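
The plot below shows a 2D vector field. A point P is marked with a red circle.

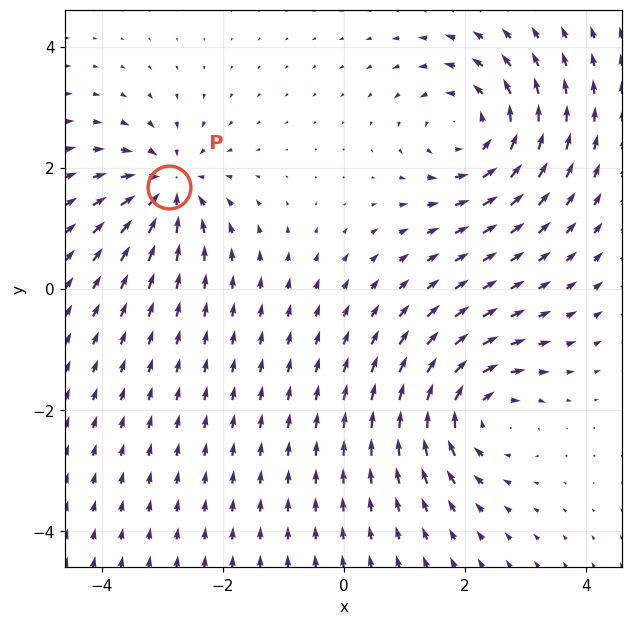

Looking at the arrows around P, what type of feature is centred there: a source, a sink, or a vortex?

At P (-2.9, 1.7) the arrows converge inward. Divergence about -4, curl ≈0 — negative divergence with near-zero curl is a sink.

sink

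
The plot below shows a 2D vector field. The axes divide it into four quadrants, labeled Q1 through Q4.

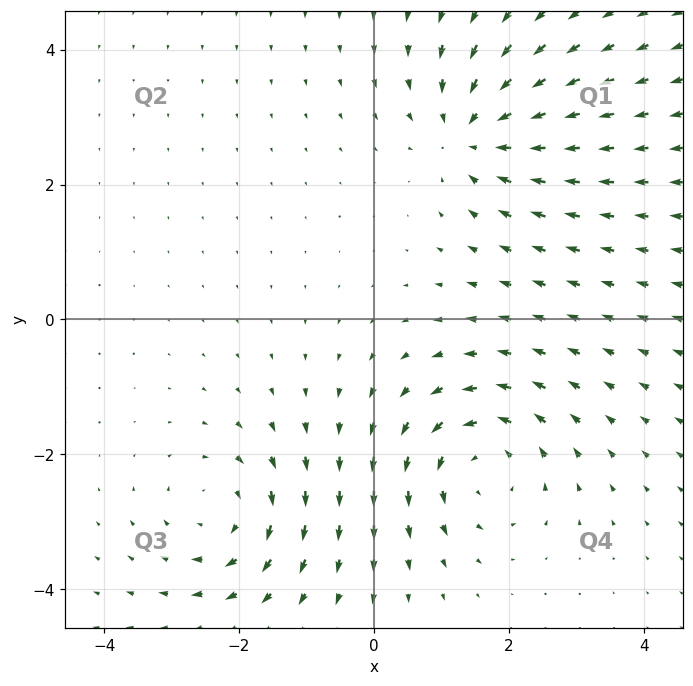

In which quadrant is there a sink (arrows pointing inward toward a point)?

The sink sits at approximately (1.5, 2.8), which lies in quadrant Q1. The divergence there is about -5, negative as expected for a sink.

Q1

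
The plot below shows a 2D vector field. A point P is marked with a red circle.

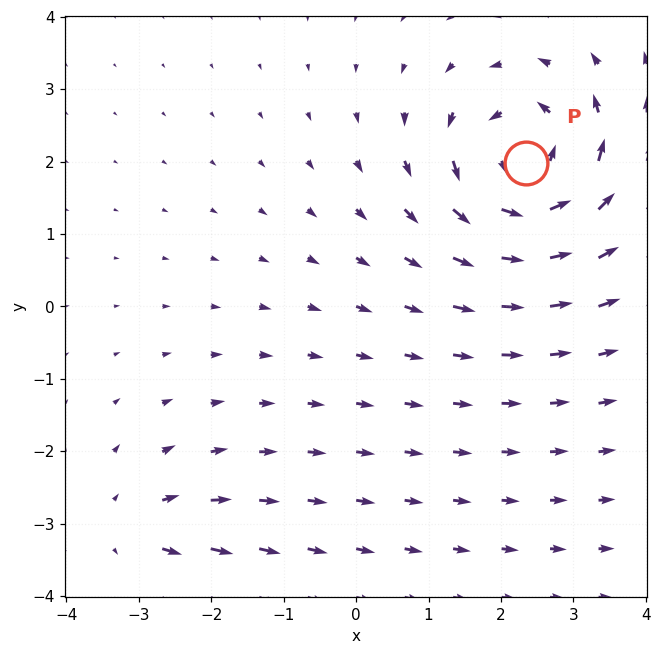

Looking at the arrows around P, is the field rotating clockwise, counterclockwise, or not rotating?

counterclockwise

Near P at (2.3, 2.0) the arrows circulate counterclockwise. The curl (z-component) there is about +5; positive curl means counterclockwise rotation.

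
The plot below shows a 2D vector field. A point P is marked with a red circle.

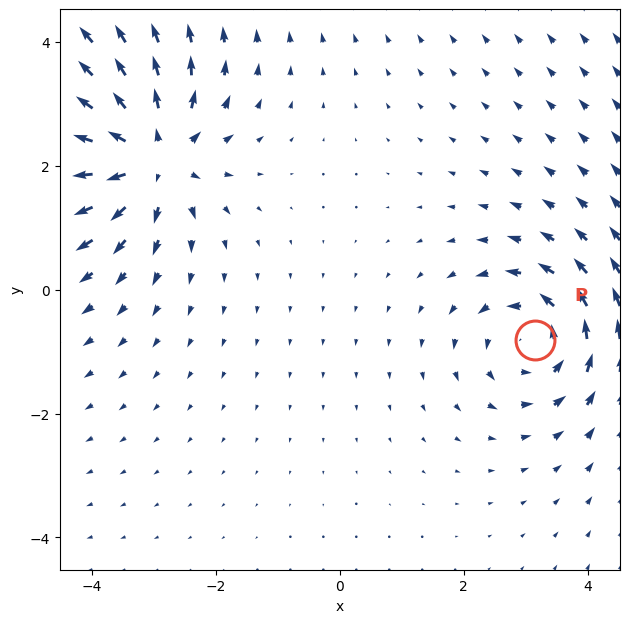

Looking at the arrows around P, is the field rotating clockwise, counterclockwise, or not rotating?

counterclockwise

Near P at (3.1, -0.8) the arrows circulate counterclockwise. The curl (z-component) there is about +3; positive curl means counterclockwise rotation.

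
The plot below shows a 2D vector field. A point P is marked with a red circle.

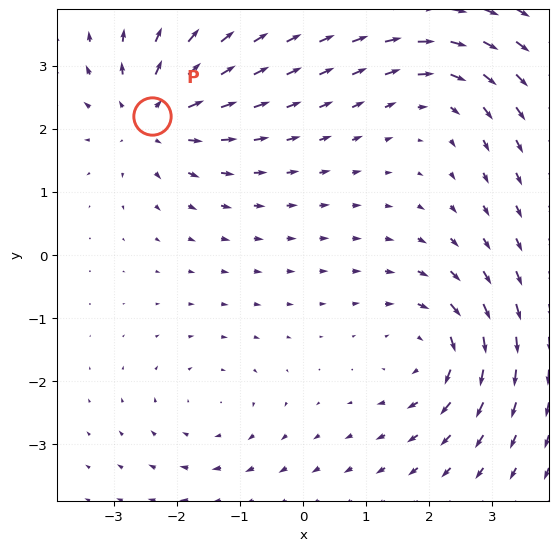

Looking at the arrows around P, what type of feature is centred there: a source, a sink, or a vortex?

source

At P (-2.4, 2.2) the arrows spread outward. Divergence about +5, curl ≈0 — positive divergence with near-zero curl is a source.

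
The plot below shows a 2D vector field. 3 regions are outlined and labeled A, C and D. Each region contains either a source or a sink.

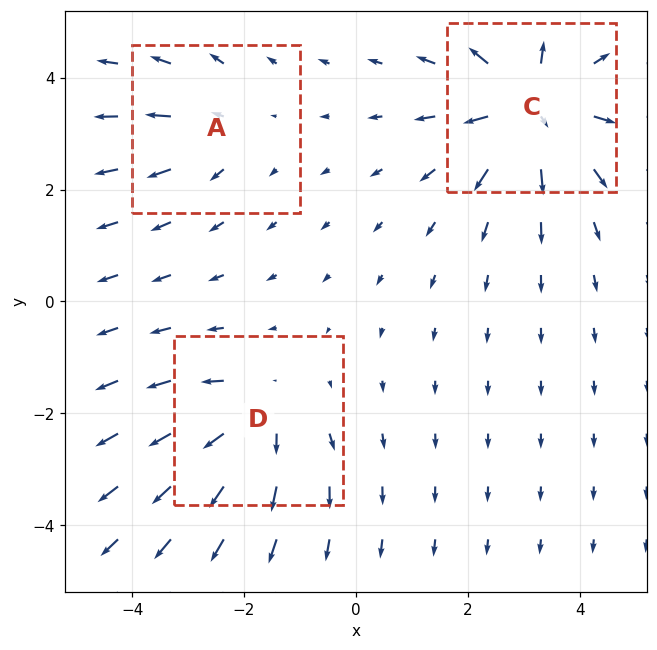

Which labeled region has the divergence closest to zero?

Divergence at each region's feature centre — A: about +2, C: about +6, D: about +4. Region A is closest to zero.

A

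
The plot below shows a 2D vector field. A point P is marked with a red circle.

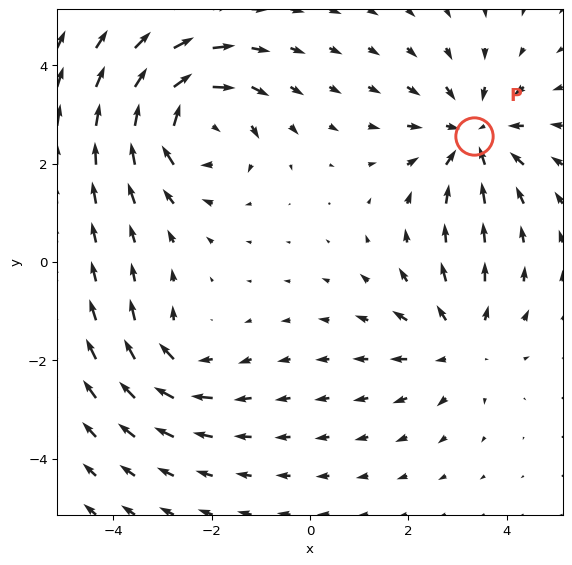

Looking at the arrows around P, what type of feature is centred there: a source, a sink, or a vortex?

At P (3.3, 2.6) the arrows converge inward. Divergence about -4, curl ≈0 — negative divergence with near-zero curl is a sink.

sink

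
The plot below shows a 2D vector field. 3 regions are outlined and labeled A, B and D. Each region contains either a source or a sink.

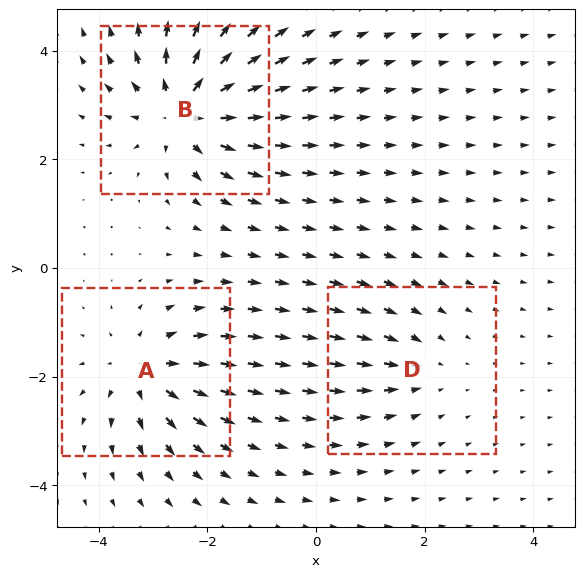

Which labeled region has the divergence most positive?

Divergence at each region's feature centre — A: about +4, B: about +6, D: about -2. Region B is most positive.

B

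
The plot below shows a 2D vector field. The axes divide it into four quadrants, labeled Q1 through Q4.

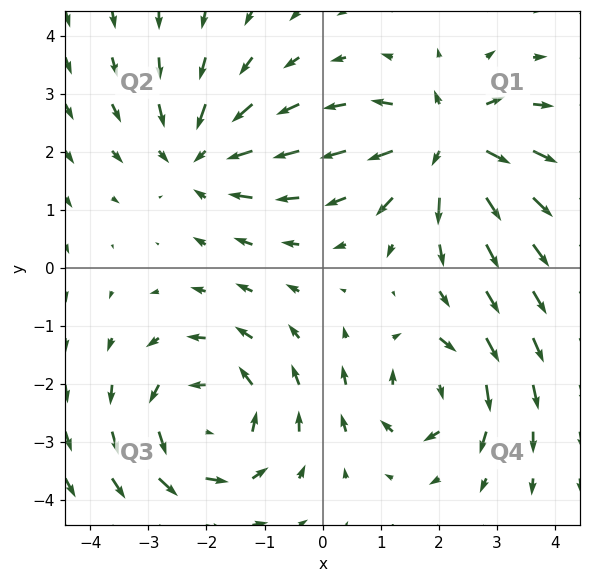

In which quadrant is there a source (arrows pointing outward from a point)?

The source sits at approximately (2.2, 2.1), which lies in quadrant Q1. The divergence there is about +5, positive as expected for a source.

Q1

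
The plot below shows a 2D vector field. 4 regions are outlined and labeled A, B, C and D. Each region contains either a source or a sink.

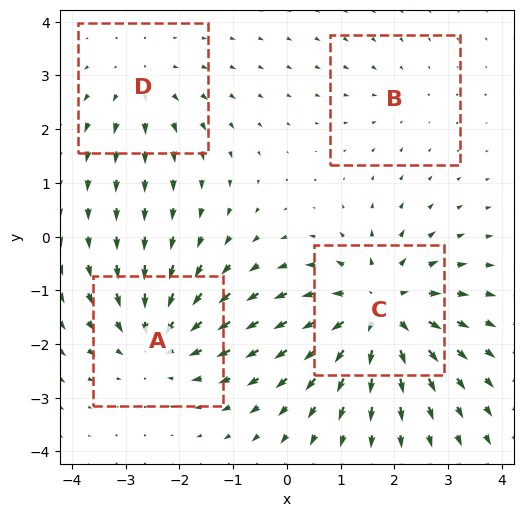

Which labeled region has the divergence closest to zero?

B

Divergence at each region's feature centre — A: about -5, B: about -2, C: about +7, D: about +3. Region B is closest to zero.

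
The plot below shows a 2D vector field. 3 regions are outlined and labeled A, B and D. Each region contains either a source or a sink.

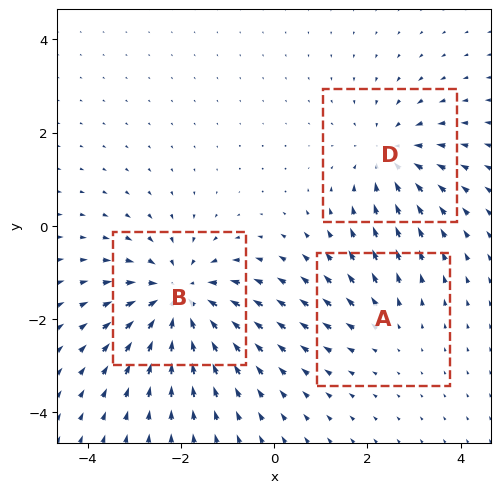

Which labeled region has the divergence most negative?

B

Divergence at each region's feature centre — A: about +2, B: about -4, D: about -3. Region B is most negative.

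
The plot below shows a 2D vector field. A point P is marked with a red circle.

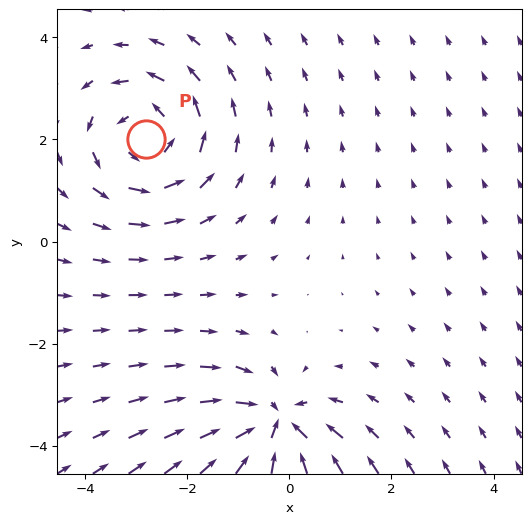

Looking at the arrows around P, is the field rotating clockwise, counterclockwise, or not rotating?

counterclockwise

Near P at (-2.8, 2.0) the arrows circulate counterclockwise. The curl (z-component) there is about +3; positive curl means counterclockwise rotation.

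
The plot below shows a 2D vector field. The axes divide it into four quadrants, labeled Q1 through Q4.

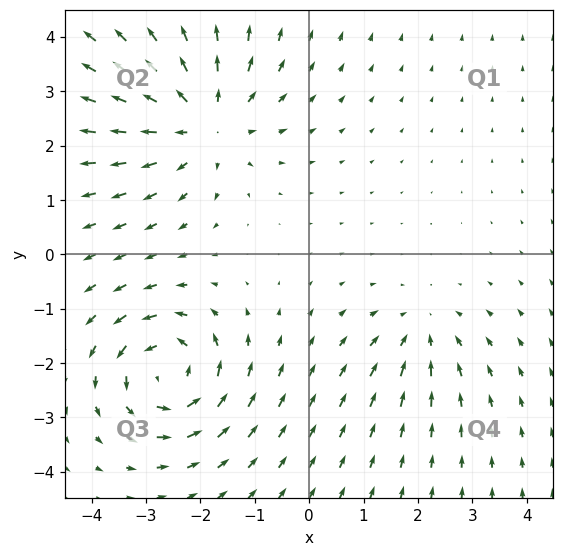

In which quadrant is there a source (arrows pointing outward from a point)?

Q2

The source sits at approximately (-1.9, 2.4), which lies in quadrant Q2. The divergence there is about +4, positive as expected for a source.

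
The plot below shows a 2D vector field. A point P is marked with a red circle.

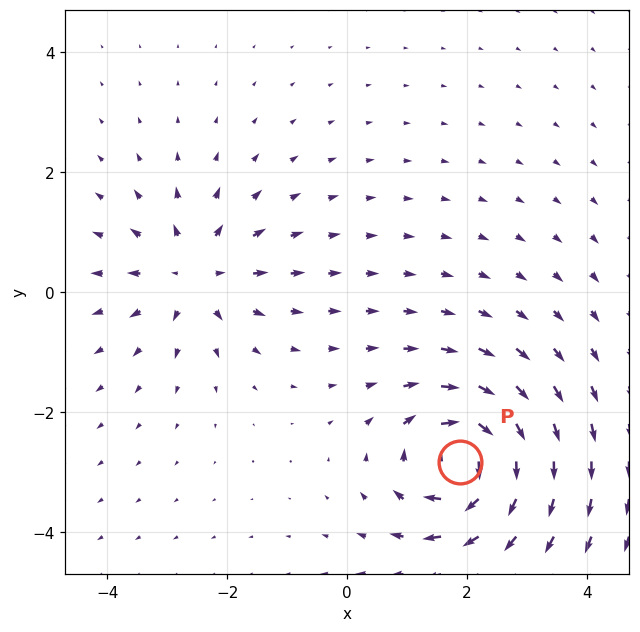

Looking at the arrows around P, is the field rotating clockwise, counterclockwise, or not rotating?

Near P at (1.9, -2.8) the arrows circulate clockwise. The curl (z-component) there is about -6; negative curl means clockwise rotation.

clockwise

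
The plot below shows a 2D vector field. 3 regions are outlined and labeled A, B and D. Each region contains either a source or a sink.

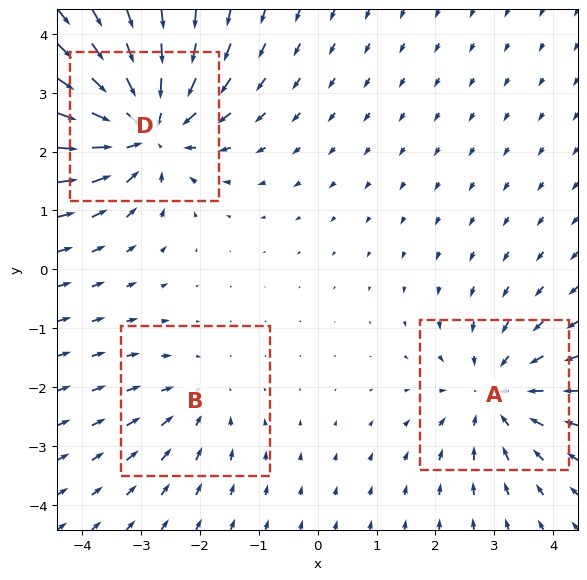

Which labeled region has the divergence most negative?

Divergence at each region's feature centre — A: about -3, B: about -2, D: about -5. Region D is most negative.

D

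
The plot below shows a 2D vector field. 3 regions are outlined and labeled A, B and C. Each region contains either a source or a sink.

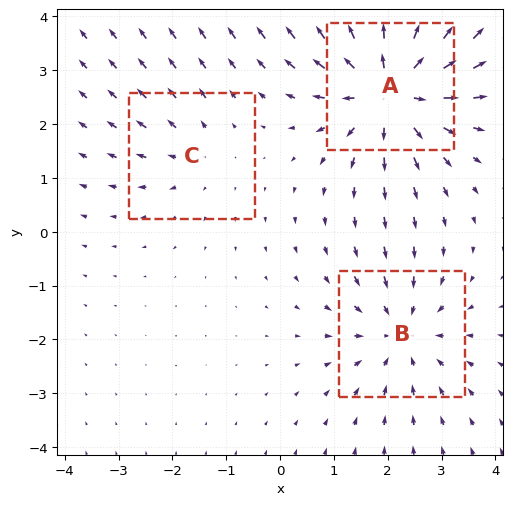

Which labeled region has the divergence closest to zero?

C

Divergence at each region's feature centre — A: about +5, B: about -3, C: about +2. Region C is closest to zero.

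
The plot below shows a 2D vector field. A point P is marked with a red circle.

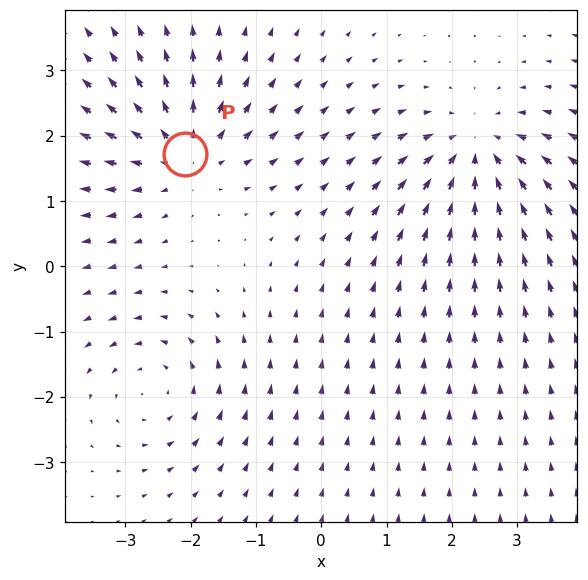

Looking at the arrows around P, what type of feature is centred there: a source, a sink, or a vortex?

At P (-2.1, 1.7) the arrows spread outward. Divergence about +4, curl ≈0 — positive divergence with near-zero curl is a source.

source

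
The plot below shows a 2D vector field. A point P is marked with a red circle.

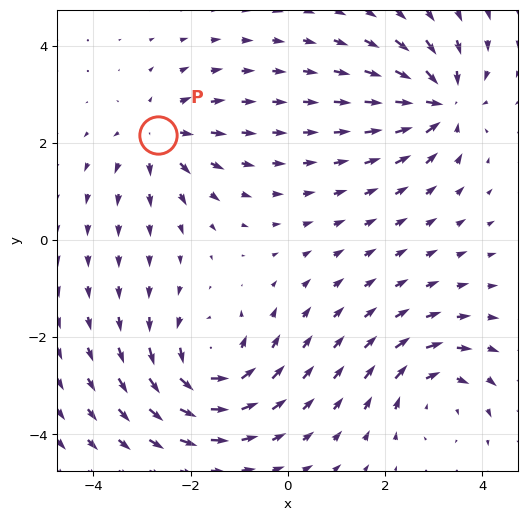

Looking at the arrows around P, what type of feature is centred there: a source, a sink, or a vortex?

source

At P (-2.7, 2.2) the arrows spread outward. Divergence about +4, curl ≈0 — positive divergence with near-zero curl is a source.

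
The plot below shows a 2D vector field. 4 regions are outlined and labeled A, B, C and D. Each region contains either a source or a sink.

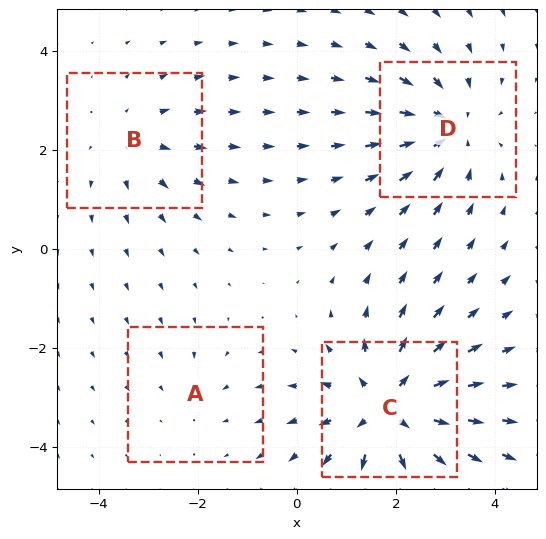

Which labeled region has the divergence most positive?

Divergence at each region's feature centre — A: about -2, B: about +3, C: about +6, D: about -4. Region C is most positive.

C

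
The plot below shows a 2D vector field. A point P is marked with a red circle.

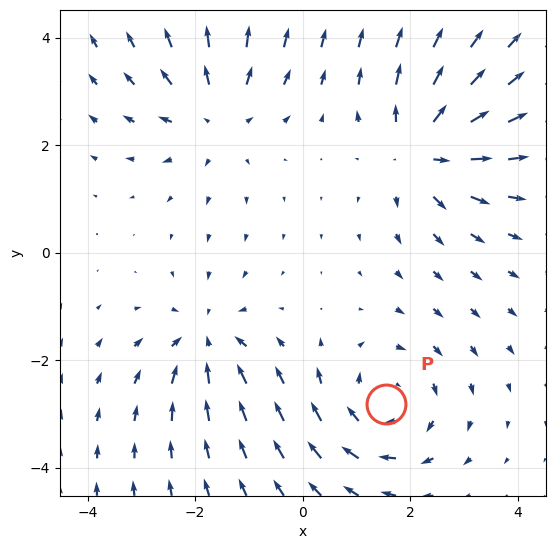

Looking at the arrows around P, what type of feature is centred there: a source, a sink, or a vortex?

At P (1.6, -2.8) the arrows circulate clockwise. Divergence ≈0, curl about -3 — near-zero divergence with nonzero curl is a vortex.

vortex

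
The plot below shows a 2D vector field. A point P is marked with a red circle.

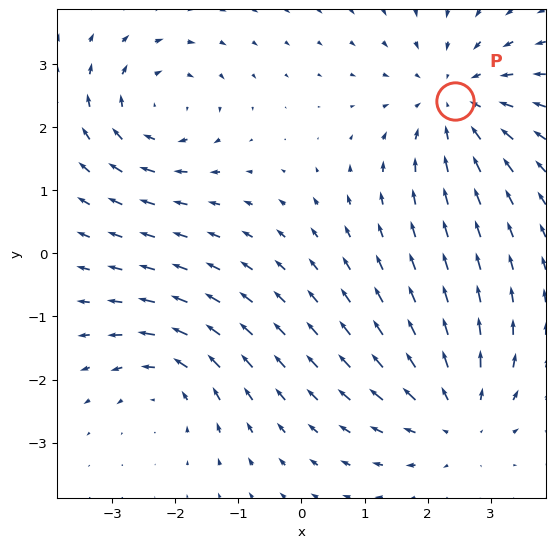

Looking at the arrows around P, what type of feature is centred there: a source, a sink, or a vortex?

sink

At P (2.4, 2.4) the arrows converge inward. Divergence about -4, curl ≈0 — negative divergence with near-zero curl is a sink.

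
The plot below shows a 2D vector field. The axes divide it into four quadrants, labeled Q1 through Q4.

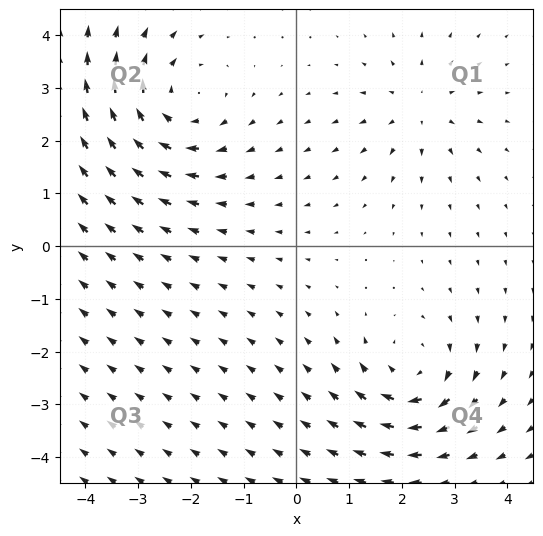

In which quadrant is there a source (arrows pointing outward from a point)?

Q1

The source sits at approximately (2.3, 2.6), which lies in quadrant Q1. The divergence there is about +3, positive as expected for a source.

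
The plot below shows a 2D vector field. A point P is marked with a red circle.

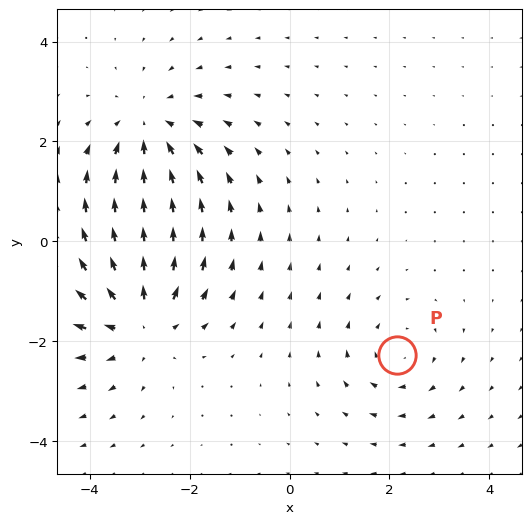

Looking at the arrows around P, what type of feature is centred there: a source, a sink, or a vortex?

At P (2.2, -2.3) the arrows circulate clockwise. Divergence ≈0, curl about -3 — near-zero divergence with nonzero curl is a vortex.

vortex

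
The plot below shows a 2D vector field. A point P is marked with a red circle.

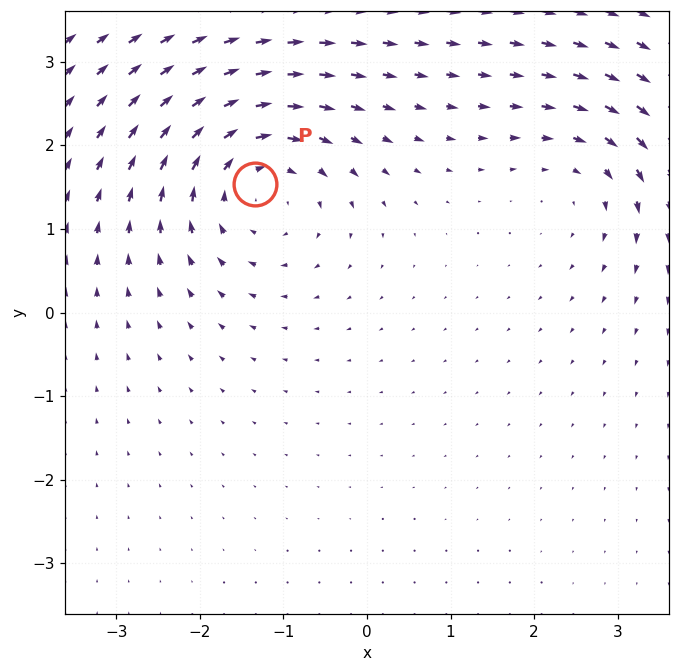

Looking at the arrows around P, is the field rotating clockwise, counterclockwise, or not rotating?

clockwise

Near P at (-1.3, 1.5) the arrows circulate clockwise. The curl (z-component) there is about -5; negative curl means clockwise rotation.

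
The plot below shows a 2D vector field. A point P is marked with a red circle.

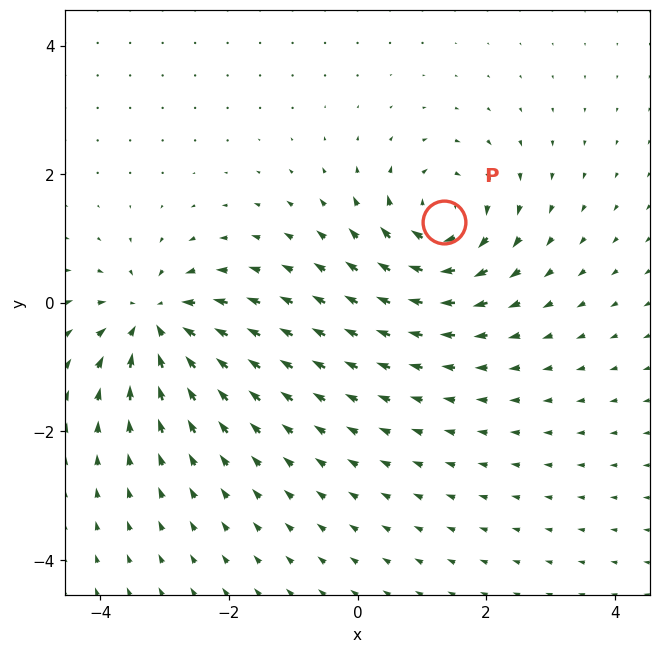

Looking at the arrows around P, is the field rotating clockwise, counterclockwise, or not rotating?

Near P at (1.3, 1.3) the arrows circulate clockwise. The curl (z-component) there is about -6; negative curl means clockwise rotation.

clockwise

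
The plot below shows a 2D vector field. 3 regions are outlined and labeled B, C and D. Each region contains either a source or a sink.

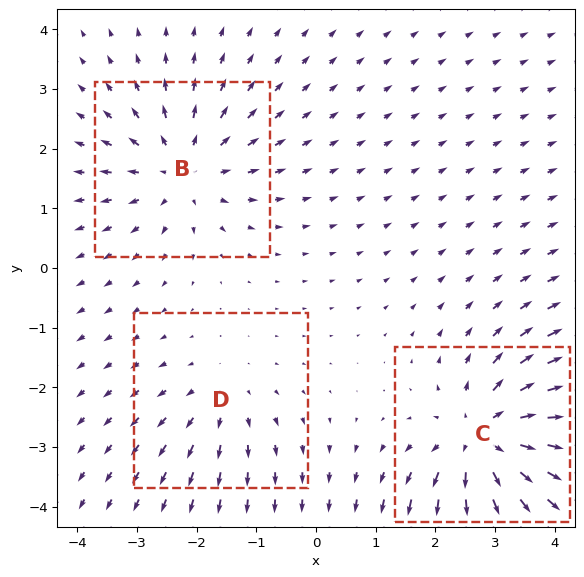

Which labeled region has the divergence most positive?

C

Divergence at each region's feature centre — B: about +4, C: about +5, D: about +2. Region C is most positive.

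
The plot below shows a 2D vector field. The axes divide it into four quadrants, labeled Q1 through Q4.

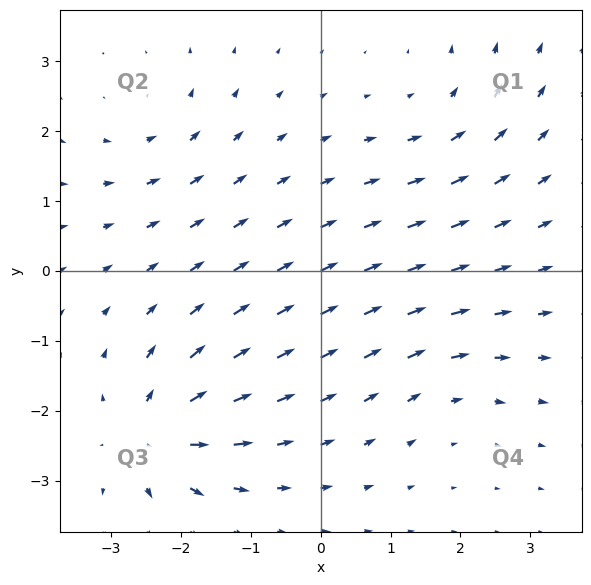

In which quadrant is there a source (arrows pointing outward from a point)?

Q3

The source sits at approximately (-2.4, -2.4), which lies in quadrant Q3. The divergence there is about +6, positive as expected for a source.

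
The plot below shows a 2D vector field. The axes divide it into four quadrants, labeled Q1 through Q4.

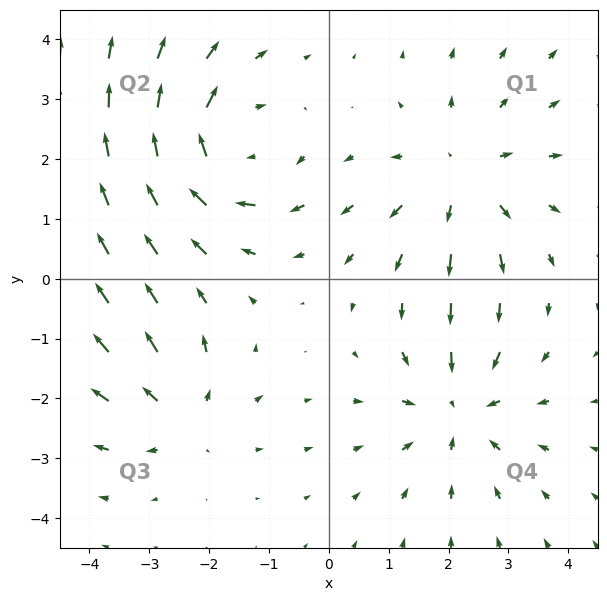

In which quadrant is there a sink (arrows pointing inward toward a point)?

The sink sits at approximately (2.2, -2.2), which lies in quadrant Q4. The divergence there is about -4, negative as expected for a sink.

Q4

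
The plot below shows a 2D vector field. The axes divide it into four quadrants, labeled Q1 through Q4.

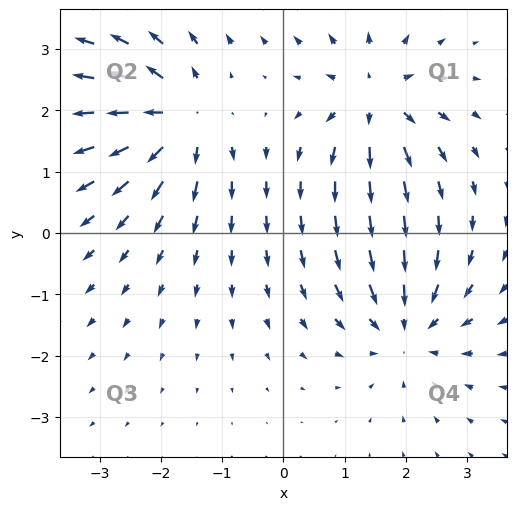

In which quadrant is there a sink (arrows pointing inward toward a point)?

Q4

The sink sits at approximately (2.0, -1.5), which lies in quadrant Q4. The divergence there is about -4, negative as expected for a sink.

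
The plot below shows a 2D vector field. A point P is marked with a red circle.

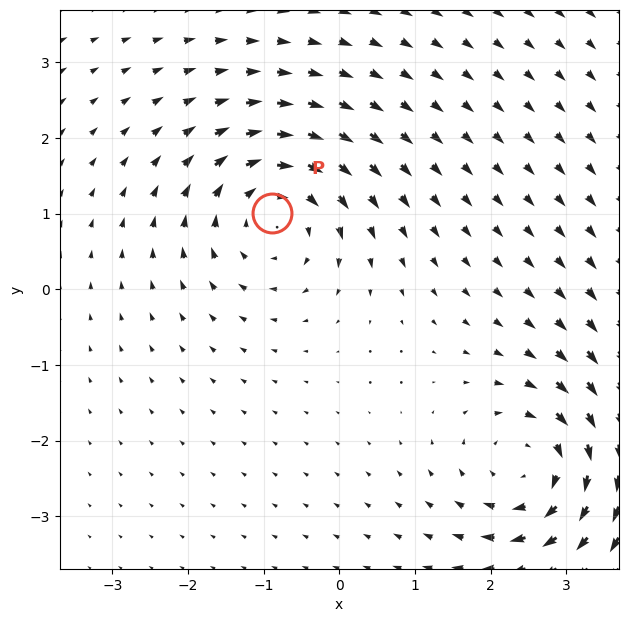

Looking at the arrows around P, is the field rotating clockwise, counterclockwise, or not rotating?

clockwise

Near P at (-0.9, 1.0) the arrows circulate clockwise. The curl (z-component) there is about -4; negative curl means clockwise rotation.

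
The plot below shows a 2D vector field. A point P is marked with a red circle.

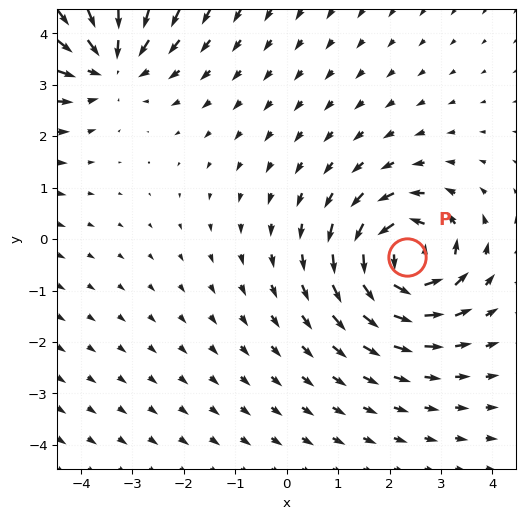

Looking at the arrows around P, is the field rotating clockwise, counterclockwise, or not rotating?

Near P at (2.3, -0.3) the arrows circulate counterclockwise. The curl (z-component) there is about +7; positive curl means counterclockwise rotation.

counterclockwise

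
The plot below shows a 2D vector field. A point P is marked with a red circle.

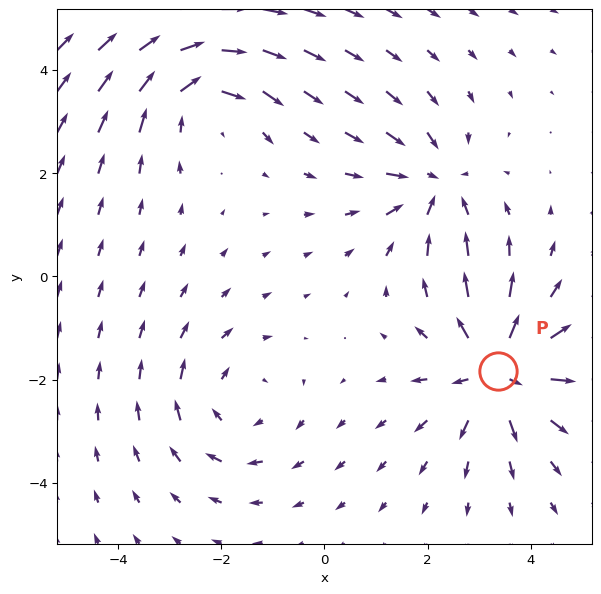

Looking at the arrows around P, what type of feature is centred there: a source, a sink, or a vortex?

source

At P (3.4, -1.8) the arrows spread outward. Divergence about +4, curl ≈0 — positive divergence with near-zero curl is a source.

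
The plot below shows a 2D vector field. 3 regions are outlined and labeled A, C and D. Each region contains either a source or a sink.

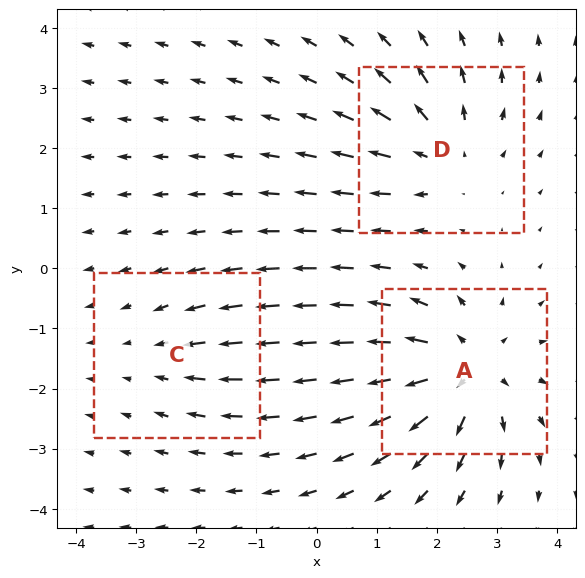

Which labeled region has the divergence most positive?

A

Divergence at each region's feature centre — A: about +4, C: about -2, D: about +3. Region A is most positive.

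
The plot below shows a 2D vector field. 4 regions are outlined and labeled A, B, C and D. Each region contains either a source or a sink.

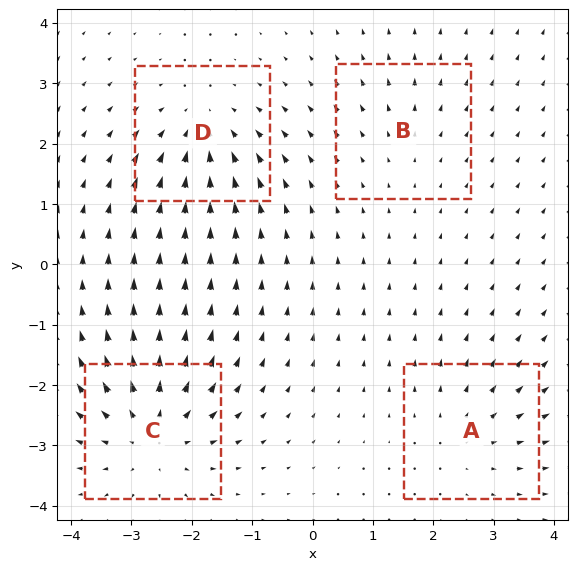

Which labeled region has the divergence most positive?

Divergence at each region's feature centre — A: about +3, B: about +2, C: about +6, D: about -5. Region C is most positive.

C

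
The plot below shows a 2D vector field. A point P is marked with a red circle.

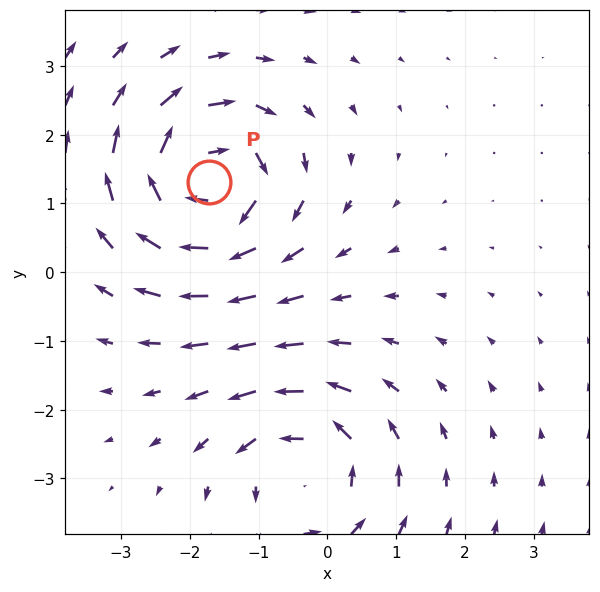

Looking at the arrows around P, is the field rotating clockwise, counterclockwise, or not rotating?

Near P at (-1.7, 1.3) the arrows circulate clockwise. The curl (z-component) there is about -6; negative curl means clockwise rotation.

clockwise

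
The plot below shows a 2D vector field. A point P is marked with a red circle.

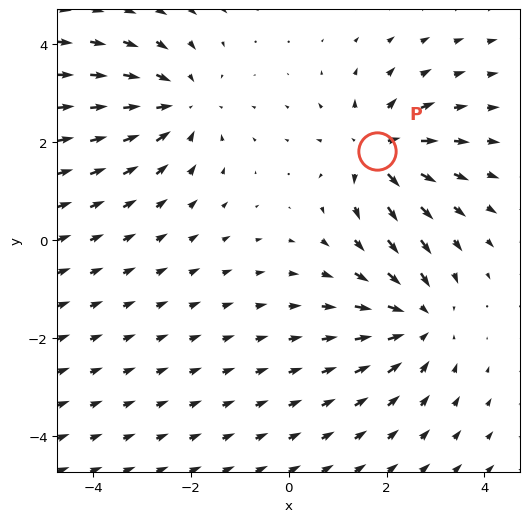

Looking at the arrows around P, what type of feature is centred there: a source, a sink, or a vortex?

At P (1.8, 1.8) the arrows spread outward. Divergence about +3, curl ≈0 — positive divergence with near-zero curl is a source.

source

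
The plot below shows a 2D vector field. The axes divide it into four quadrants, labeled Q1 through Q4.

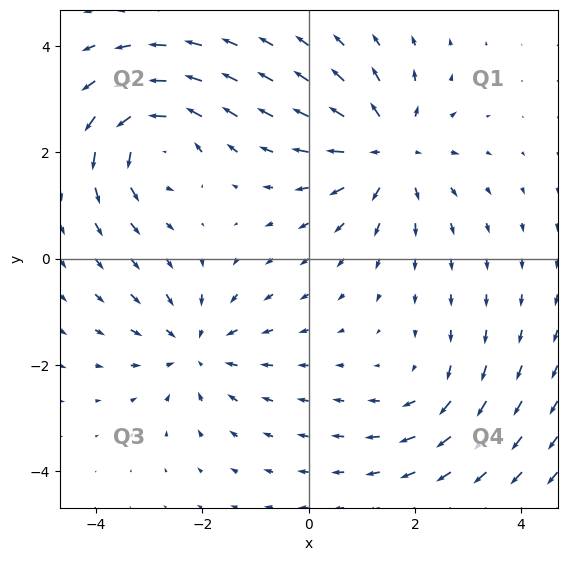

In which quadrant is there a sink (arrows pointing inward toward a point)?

Q3

The sink sits at approximately (-2.1, -1.7), which lies in quadrant Q3. The divergence there is about -4, negative as expected for a sink.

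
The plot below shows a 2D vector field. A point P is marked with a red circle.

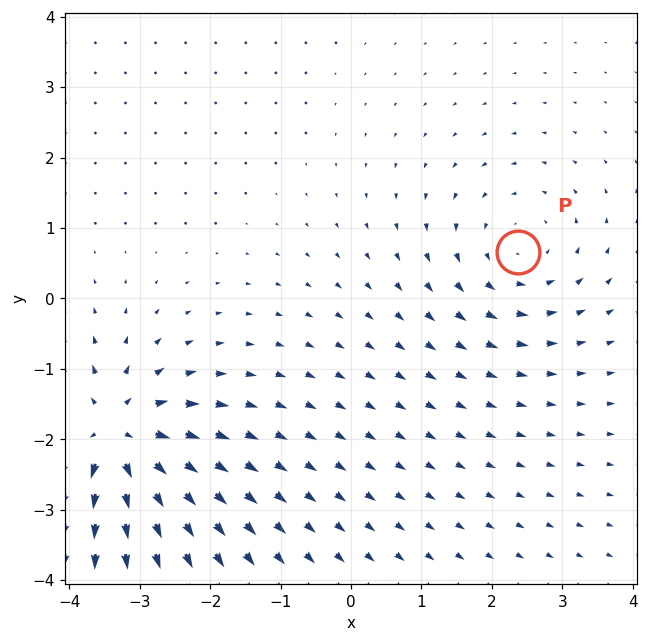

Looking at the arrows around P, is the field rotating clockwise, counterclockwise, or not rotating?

counterclockwise

Near P at (2.4, 0.7) the arrows circulate counterclockwise. The curl (z-component) there is about +3; positive curl means counterclockwise rotation.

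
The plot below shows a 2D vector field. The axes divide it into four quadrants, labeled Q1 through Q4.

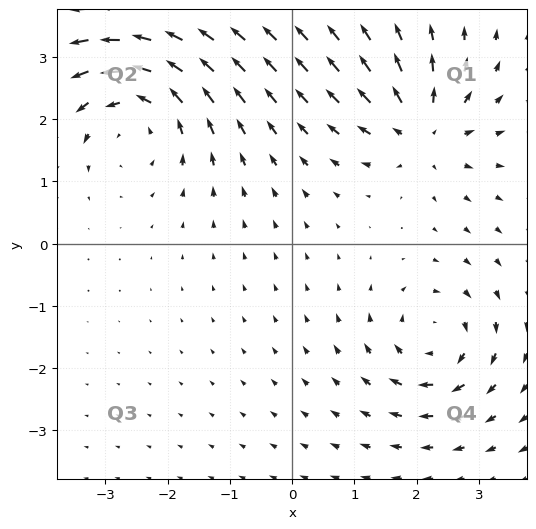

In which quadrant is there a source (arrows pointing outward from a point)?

Q1

The source sits at approximately (2.1, 1.8), which lies in quadrant Q1. The divergence there is about +5, positive as expected for a source.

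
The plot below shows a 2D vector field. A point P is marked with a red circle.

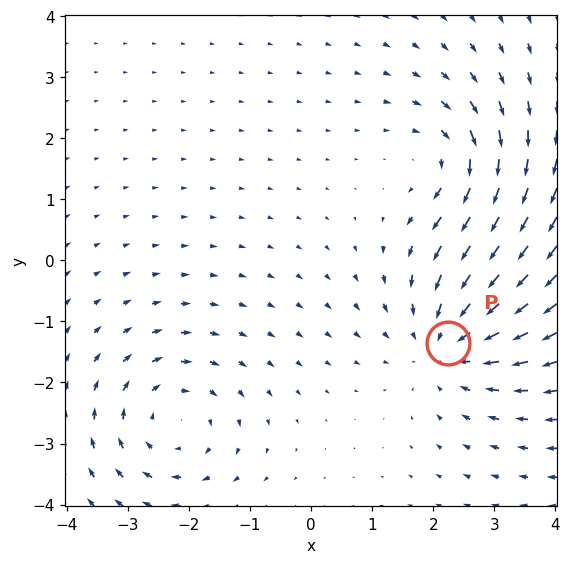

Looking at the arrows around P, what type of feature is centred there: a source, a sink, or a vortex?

At P (2.2, -1.3) the arrows converge inward. Divergence about -4, curl ≈0 — negative divergence with near-zero curl is a sink.

sink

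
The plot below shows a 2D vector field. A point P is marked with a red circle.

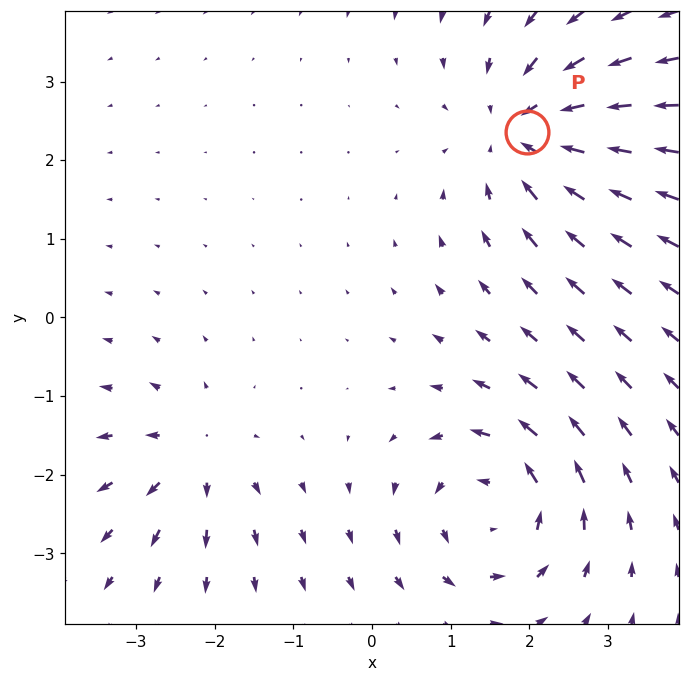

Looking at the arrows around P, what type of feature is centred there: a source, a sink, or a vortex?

At P (2.0, 2.4) the arrows converge inward. Divergence about -5, curl ≈0 — negative divergence with near-zero curl is a sink.

sink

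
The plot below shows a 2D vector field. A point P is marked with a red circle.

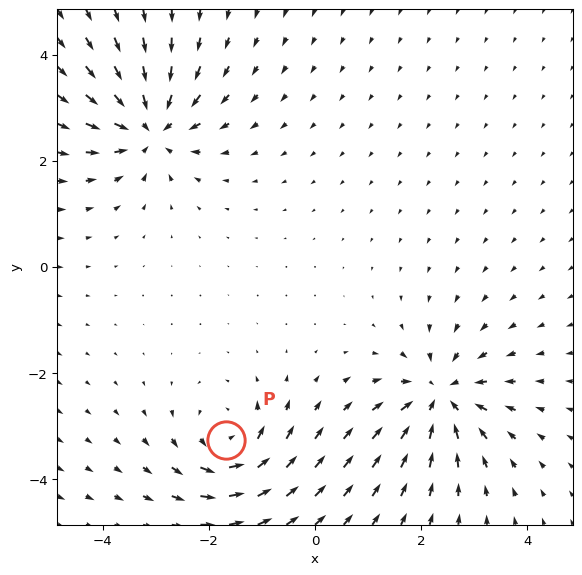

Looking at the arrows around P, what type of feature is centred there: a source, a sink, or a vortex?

At P (-1.7, -3.3) the arrows circulate counterclockwise. Divergence ≈0, curl about +4 — near-zero divergence with nonzero curl is a vortex.

vortex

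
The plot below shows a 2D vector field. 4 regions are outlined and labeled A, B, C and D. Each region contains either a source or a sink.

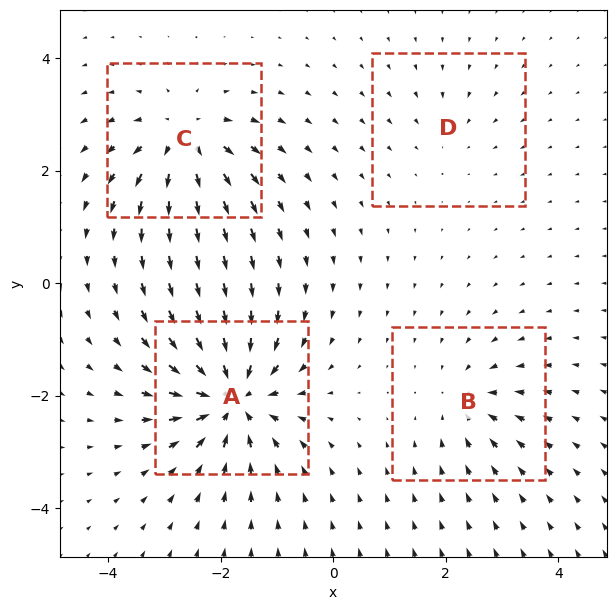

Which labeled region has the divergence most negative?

A

Divergence at each region's feature centre — A: about -9, B: about -4, C: about +7, D: about -2. Region A is most negative.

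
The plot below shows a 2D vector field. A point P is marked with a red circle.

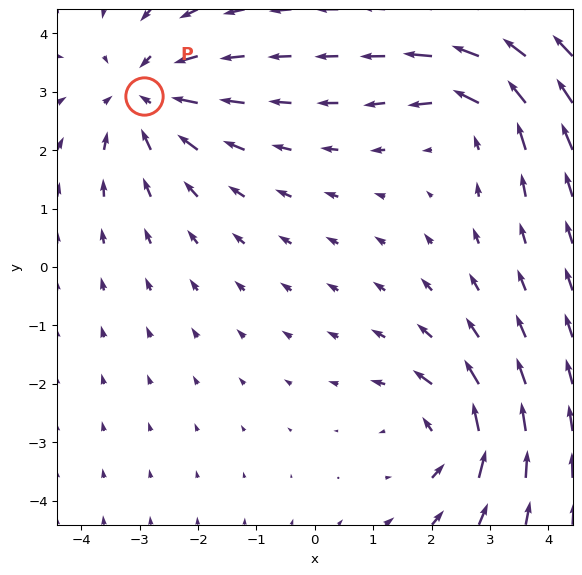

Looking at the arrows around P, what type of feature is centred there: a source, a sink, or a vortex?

At P (-2.9, 2.9) the arrows converge inward. Divergence about -3, curl ≈0 — negative divergence with near-zero curl is a sink.

sink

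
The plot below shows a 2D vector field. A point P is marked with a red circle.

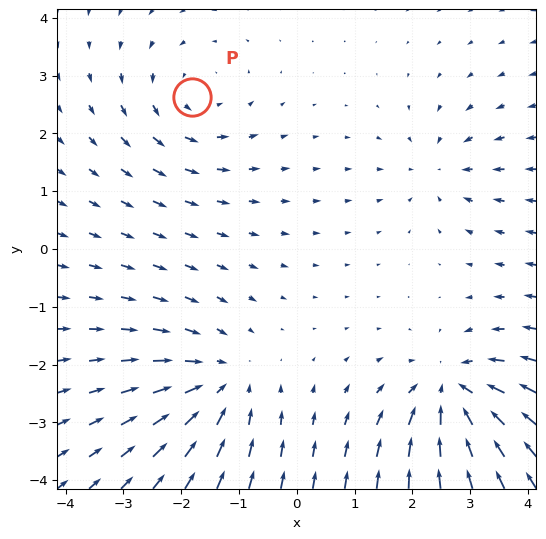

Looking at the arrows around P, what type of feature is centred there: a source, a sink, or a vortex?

At P (-1.8, 2.6) the arrows circulate counterclockwise. Divergence ≈0, curl about +3 — near-zero divergence with nonzero curl is a vortex.

vortex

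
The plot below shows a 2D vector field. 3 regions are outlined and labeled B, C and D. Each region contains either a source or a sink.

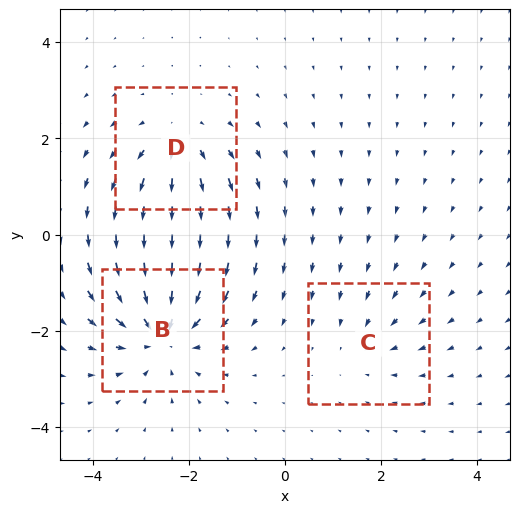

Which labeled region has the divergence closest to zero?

C

Divergence at each region's feature centre — B: about -4, C: about -2, D: about +3. Region C is closest to zero.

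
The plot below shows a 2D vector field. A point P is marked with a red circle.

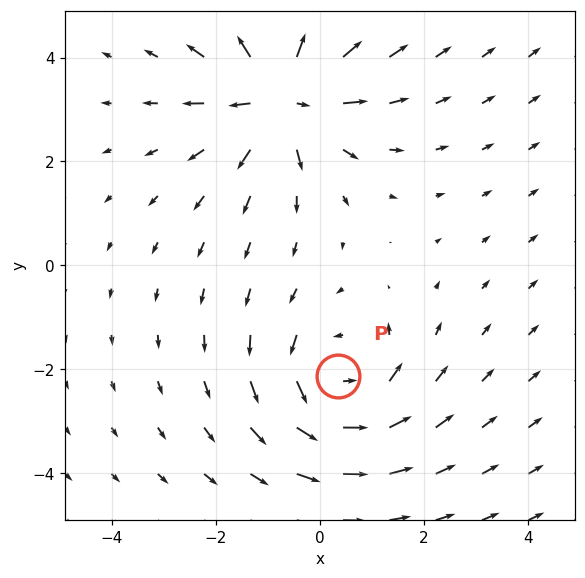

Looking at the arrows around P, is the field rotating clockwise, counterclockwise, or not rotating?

Near P at (0.3, -2.1) the arrows circulate counterclockwise. The curl (z-component) there is about +3; positive curl means counterclockwise rotation.

counterclockwise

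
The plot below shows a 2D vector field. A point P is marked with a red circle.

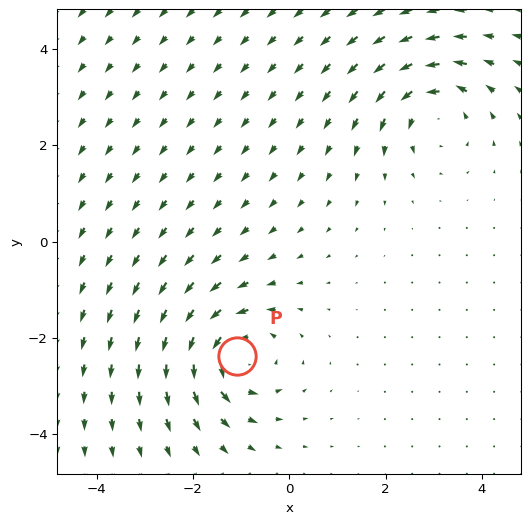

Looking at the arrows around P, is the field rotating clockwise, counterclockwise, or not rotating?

Near P at (-1.1, -2.4) the arrows circulate counterclockwise. The curl (z-component) there is about +4; positive curl means counterclockwise rotation.

counterclockwise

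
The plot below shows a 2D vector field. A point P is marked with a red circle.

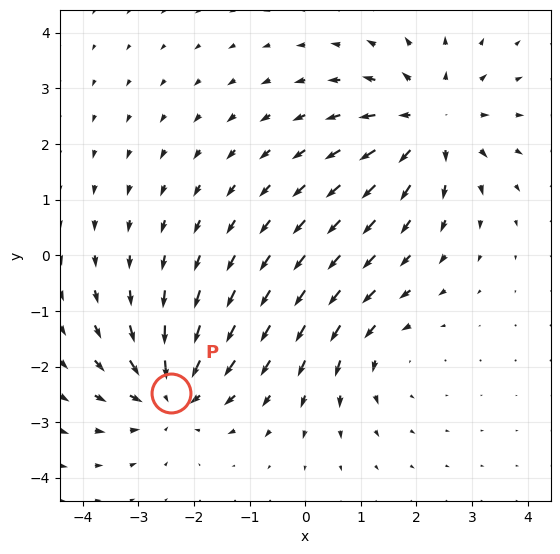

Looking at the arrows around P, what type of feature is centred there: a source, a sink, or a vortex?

At P (-2.4, -2.5) the arrows converge inward. Divergence about -5, curl ≈0 — negative divergence with near-zero curl is a sink.

sink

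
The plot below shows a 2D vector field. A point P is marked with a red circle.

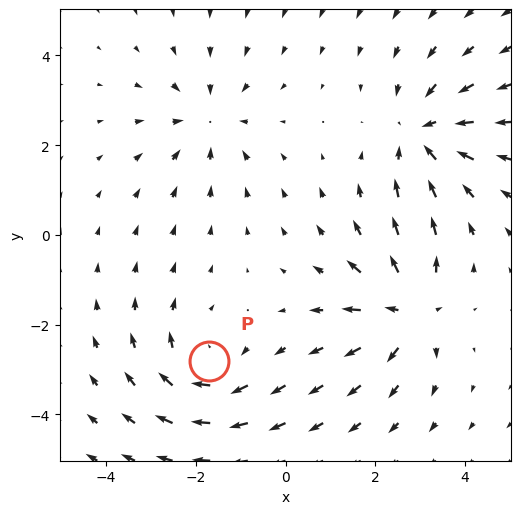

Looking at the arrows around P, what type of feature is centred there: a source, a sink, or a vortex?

At P (-1.7, -2.8) the arrows circulate clockwise. Divergence ≈0, curl about -4 — near-zero divergence with nonzero curl is a vortex.

vortex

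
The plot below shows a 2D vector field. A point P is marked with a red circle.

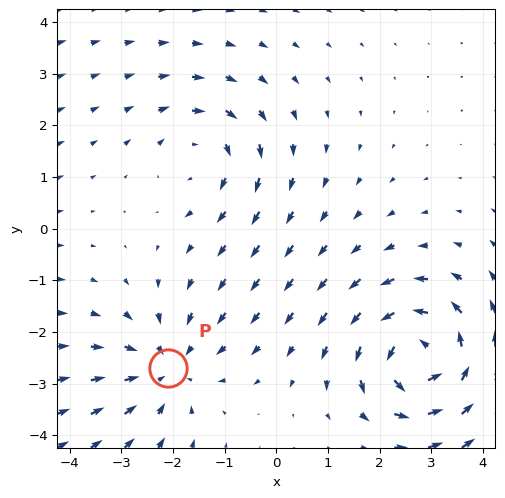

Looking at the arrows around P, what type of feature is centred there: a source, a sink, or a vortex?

At P (-2.1, -2.7) the arrows converge inward. Divergence about -3, curl ≈0 — negative divergence with near-zero curl is a sink.

sink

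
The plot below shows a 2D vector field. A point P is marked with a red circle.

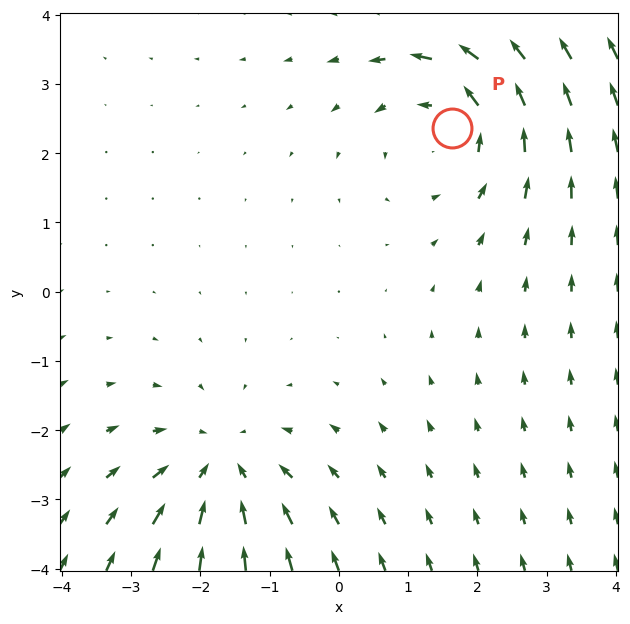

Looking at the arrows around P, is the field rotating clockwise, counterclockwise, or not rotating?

counterclockwise

Near P at (1.6, 2.4) the arrows circulate counterclockwise. The curl (z-component) there is about +3; positive curl means counterclockwise rotation.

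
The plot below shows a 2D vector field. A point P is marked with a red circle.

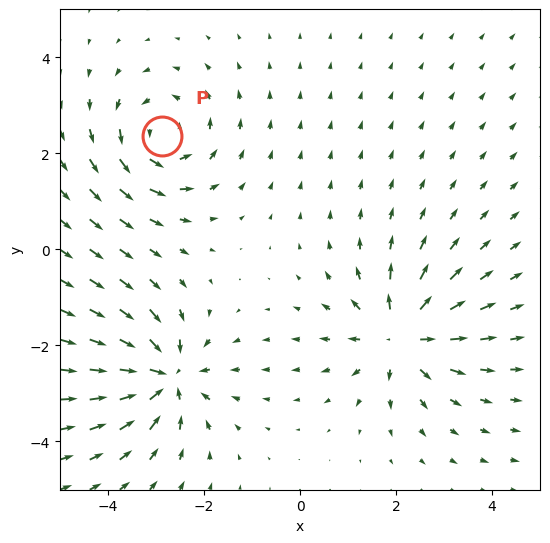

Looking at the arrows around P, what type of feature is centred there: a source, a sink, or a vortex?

At P (-2.9, 2.4) the arrows circulate counterclockwise. Divergence ≈0, curl about +4 — near-zero divergence with nonzero curl is a vortex.

vortex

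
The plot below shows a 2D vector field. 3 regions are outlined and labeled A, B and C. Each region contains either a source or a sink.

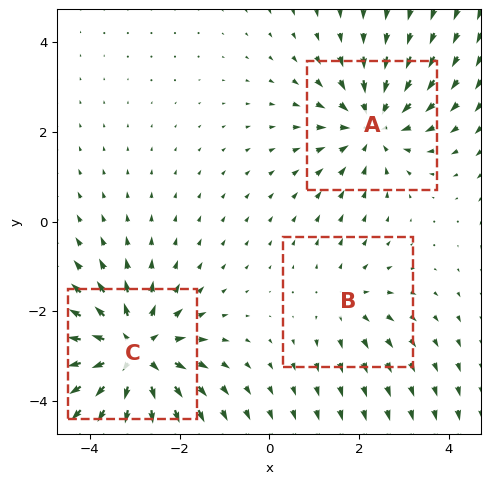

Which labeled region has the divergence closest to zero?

Divergence at each region's feature centre — A: about -3, B: about +2, C: about +5. Region B is closest to zero.

B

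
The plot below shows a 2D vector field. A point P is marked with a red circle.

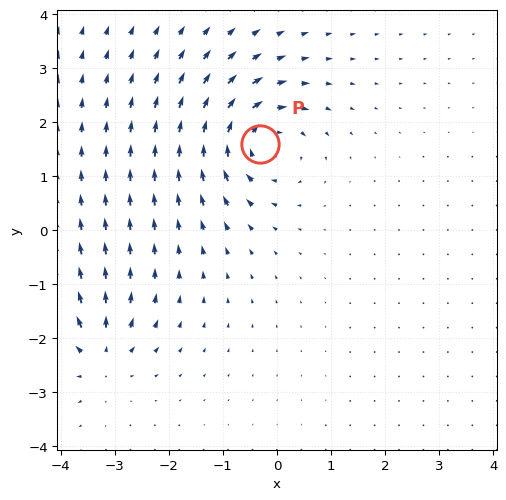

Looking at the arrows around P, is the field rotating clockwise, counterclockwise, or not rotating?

Near P at (-0.3, 1.6) the arrows circulate clockwise. The curl (z-component) there is about -5; negative curl means clockwise rotation.

clockwise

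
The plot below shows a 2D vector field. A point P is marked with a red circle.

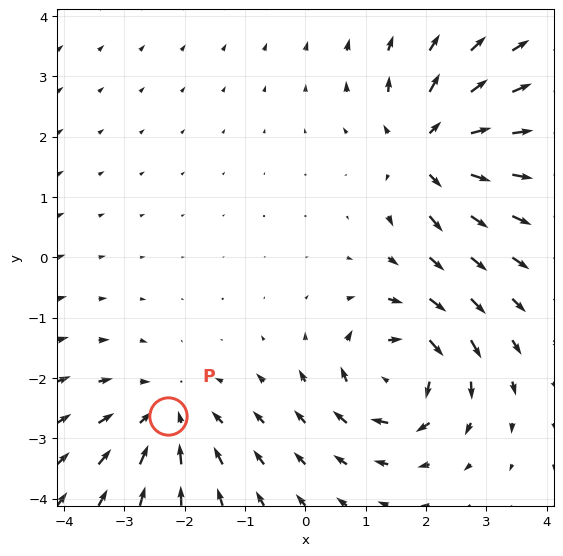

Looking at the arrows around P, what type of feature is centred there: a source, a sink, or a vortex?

sink

At P (-2.3, -2.6) the arrows converge inward. Divergence about -3, curl ≈0 — negative divergence with near-zero curl is a sink.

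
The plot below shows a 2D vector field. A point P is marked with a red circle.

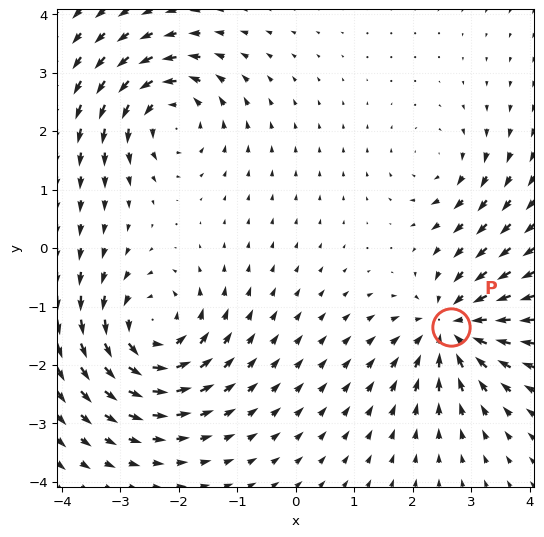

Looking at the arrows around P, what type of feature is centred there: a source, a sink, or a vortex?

sink

At P (2.7, -1.4) the arrows converge inward. Divergence about -6, curl ≈0 — negative divergence with near-zero curl is a sink.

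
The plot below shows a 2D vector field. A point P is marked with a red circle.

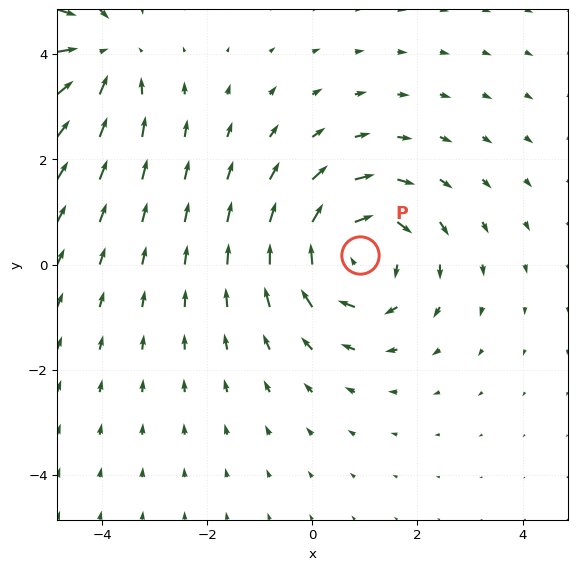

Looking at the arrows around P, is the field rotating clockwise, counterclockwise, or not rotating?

clockwise

Near P at (0.9, 0.2) the arrows circulate clockwise. The curl (z-component) there is about -4; negative curl means clockwise rotation.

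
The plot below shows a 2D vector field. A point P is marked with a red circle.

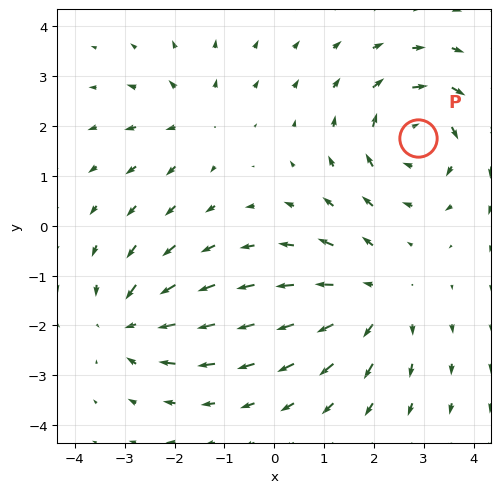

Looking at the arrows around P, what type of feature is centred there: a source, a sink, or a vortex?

vortex

At P (2.9, 1.8) the arrows circulate clockwise. Divergence ≈0, curl about -4 — near-zero divergence with nonzero curl is a vortex.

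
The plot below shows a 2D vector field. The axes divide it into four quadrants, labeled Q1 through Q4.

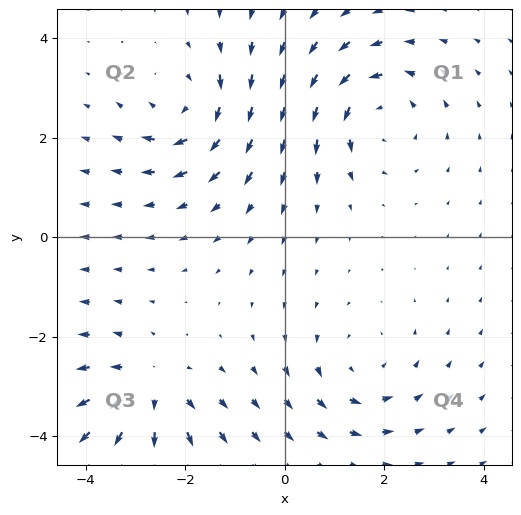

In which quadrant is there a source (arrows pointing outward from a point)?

The source sits at approximately (-2.7, -3.1), which lies in quadrant Q3. The divergence there is about +5, positive as expected for a source.

Q3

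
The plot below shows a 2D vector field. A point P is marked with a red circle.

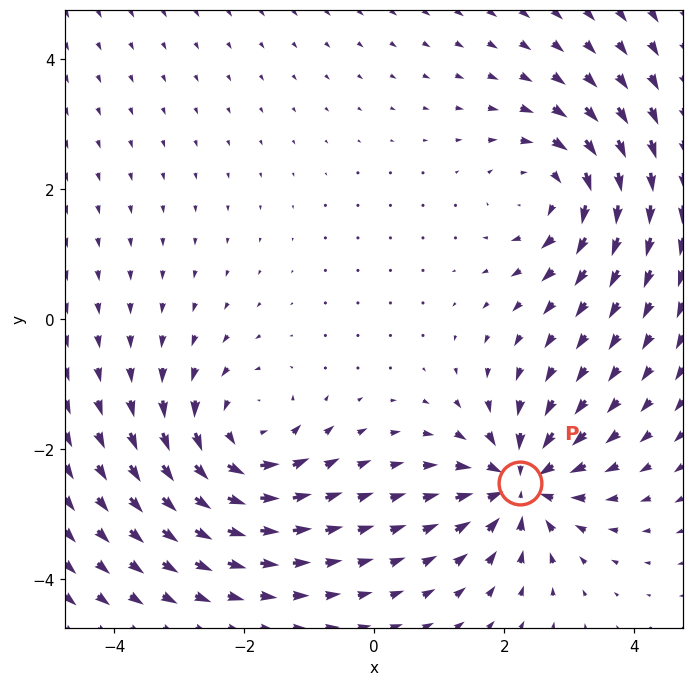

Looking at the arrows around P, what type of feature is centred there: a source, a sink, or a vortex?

At P (2.2, -2.5) the arrows converge inward. Divergence about -5, curl ≈0 — negative divergence with near-zero curl is a sink.

sink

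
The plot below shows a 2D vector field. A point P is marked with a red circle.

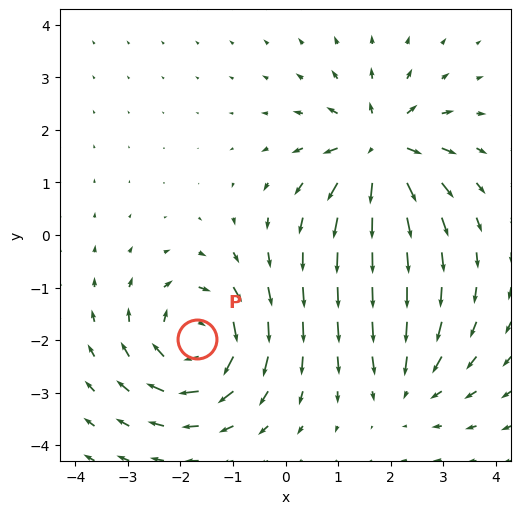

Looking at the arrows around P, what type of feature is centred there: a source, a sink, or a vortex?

vortex

At P (-1.7, -2.0) the arrows circulate clockwise. Divergence ≈0, curl about -6 — near-zero divergence with nonzero curl is a vortex.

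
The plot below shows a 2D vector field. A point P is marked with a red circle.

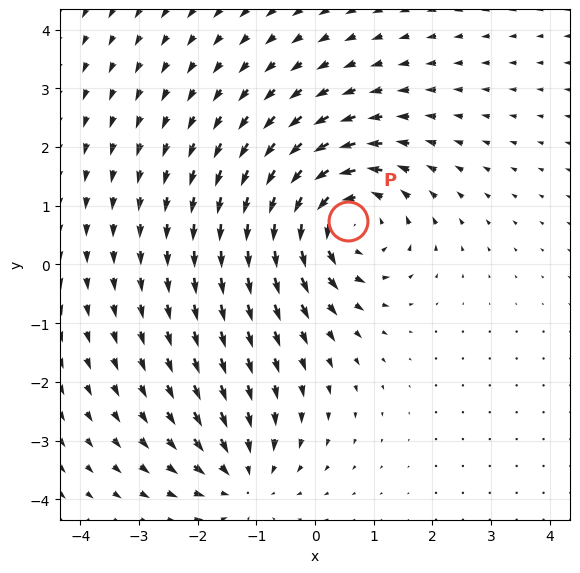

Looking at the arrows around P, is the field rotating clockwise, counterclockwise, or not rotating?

Near P at (0.6, 0.7) the arrows circulate counterclockwise. The curl (z-component) there is about +5; positive curl means counterclockwise rotation.

counterclockwise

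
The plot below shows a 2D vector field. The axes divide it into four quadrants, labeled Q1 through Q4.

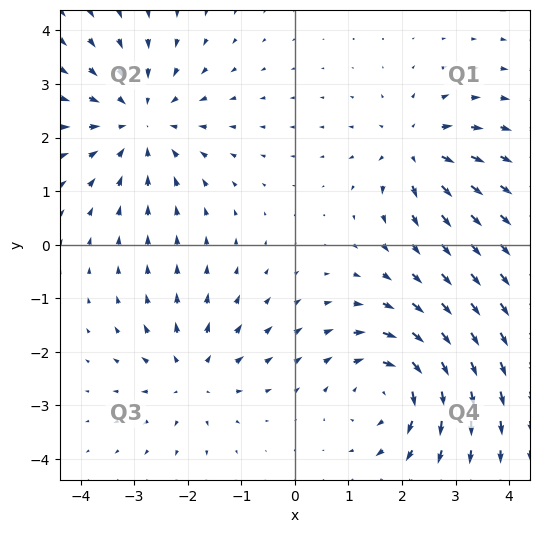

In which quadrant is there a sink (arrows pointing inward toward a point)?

Q2

The sink sits at approximately (-2.9, 2.3), which lies in quadrant Q2. The divergence there is about -4, negative as expected for a sink.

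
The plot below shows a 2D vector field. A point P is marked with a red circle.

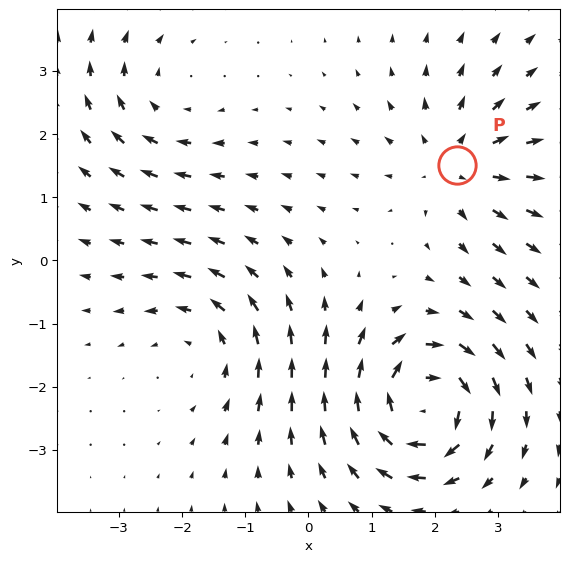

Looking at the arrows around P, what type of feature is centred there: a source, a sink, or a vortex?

source

At P (2.3, 1.5) the arrows spread outward. Divergence about +4, curl ≈0 — positive divergence with near-zero curl is a source.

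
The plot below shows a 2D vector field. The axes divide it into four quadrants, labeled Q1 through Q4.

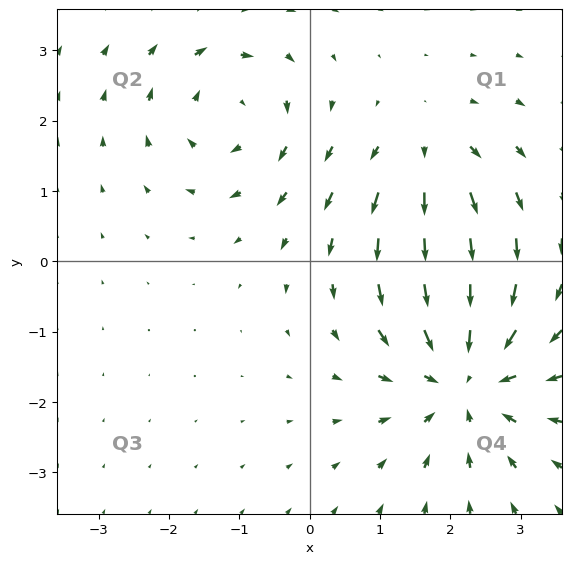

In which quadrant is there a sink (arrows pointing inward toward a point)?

Q4

The sink sits at approximately (2.2, -1.7), which lies in quadrant Q4. The divergence there is about -5, negative as expected for a sink.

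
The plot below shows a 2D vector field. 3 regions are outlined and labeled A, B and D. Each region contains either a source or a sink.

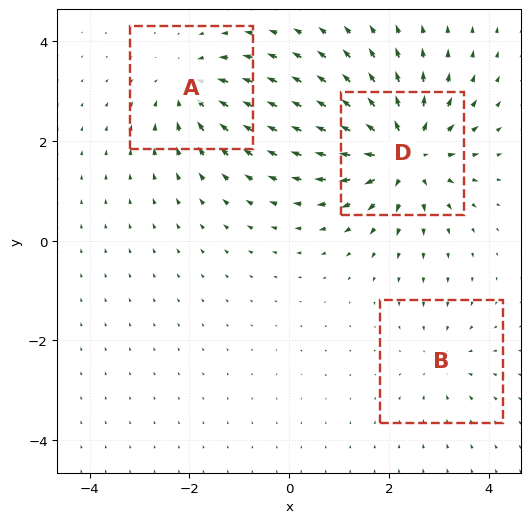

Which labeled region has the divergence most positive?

D

Divergence at each region's feature centre — A: about -3, B: about -2, D: about +5. Region D is most positive.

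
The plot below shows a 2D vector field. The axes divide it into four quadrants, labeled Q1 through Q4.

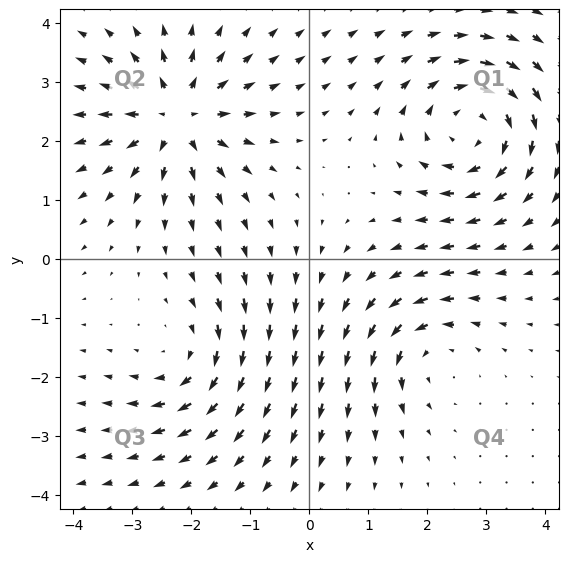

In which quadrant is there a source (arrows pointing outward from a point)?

The source sits at approximately (-2.3, 2.4), which lies in quadrant Q2. The divergence there is about +6, positive as expected for a source.

Q2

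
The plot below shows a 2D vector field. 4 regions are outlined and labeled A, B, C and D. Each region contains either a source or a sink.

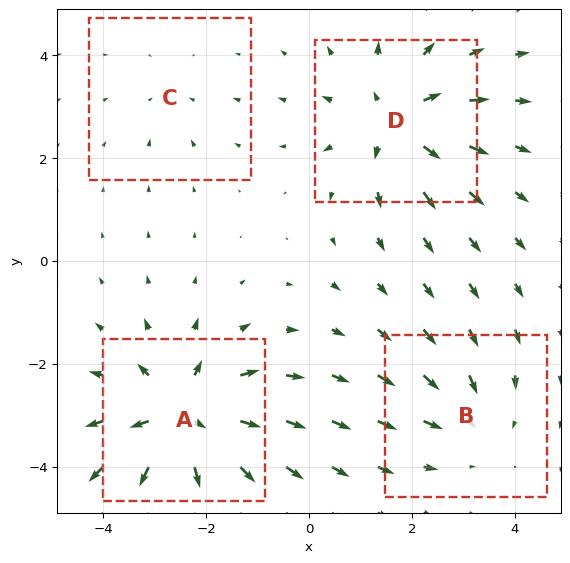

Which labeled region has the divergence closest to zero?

Divergence at each region's feature centre — A: about +7, B: about -3, C: about -2, D: about +5. Region C is closest to zero.

C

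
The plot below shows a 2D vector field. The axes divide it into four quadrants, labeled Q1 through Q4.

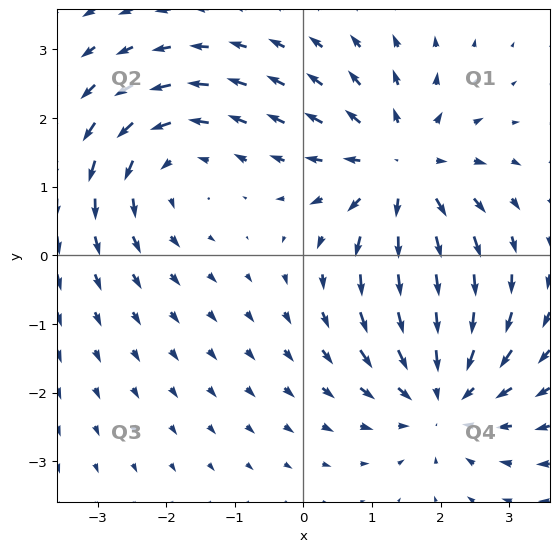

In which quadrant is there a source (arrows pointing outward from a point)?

The source sits at approximately (1.4, 1.2), which lies in quadrant Q1. The divergence there is about +5, positive as expected for a source.

Q1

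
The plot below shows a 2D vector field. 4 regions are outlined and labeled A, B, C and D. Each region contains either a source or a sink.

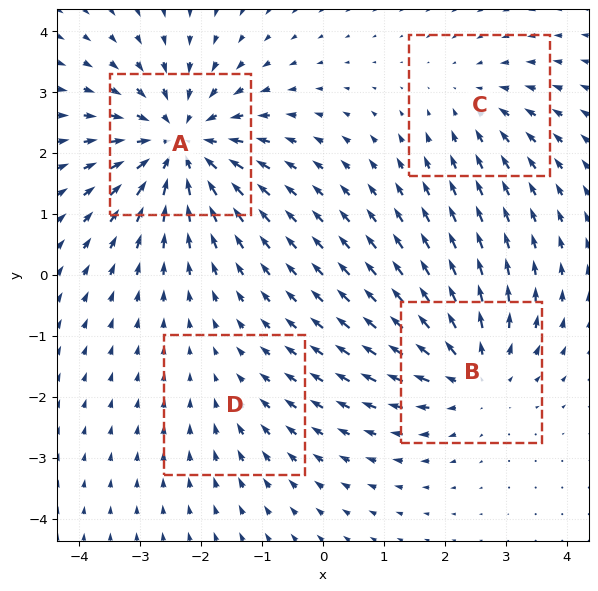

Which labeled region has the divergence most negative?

Divergence at each region's feature centre — A: about -7, B: about +5, C: about -3, D: about -2. Region A is most negative.

A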